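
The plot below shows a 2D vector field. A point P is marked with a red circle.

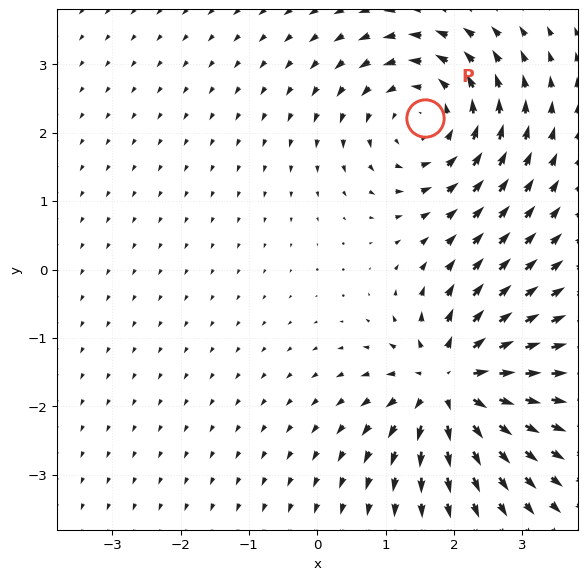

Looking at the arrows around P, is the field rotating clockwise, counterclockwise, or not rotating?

counterclockwise

Near P at (1.6, 2.2) the arrows circulate counterclockwise. The curl (z-component) there is about +5; positive curl means counterclockwise rotation.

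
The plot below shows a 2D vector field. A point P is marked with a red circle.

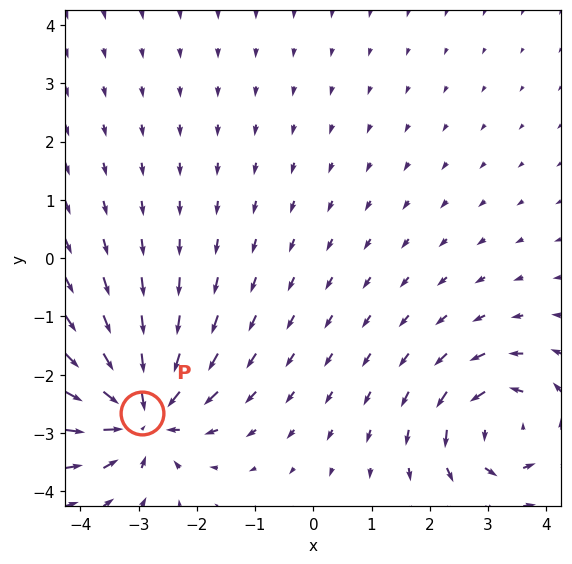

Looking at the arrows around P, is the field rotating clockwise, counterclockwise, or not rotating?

Near P at (-2.9, -2.7) the arrows show no circulation. The curl there is ≈0.

not rotating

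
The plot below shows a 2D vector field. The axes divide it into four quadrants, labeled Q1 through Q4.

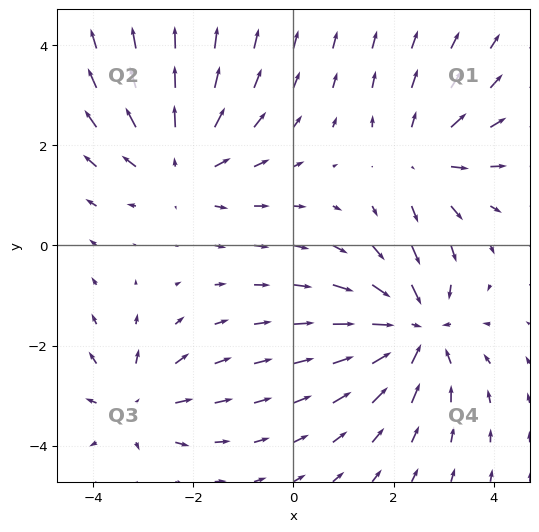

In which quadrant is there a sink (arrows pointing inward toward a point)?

The sink sits at approximately (2.4, -1.7), which lies in quadrant Q4. The divergence there is about -4, negative as expected for a sink.

Q4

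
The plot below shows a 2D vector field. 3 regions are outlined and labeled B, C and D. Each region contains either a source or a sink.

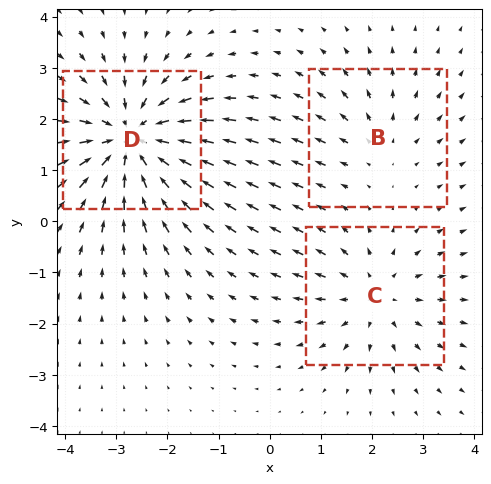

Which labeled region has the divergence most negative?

D

Divergence at each region's feature centre — B: about +2, C: about +3, D: about -5. Region D is most negative.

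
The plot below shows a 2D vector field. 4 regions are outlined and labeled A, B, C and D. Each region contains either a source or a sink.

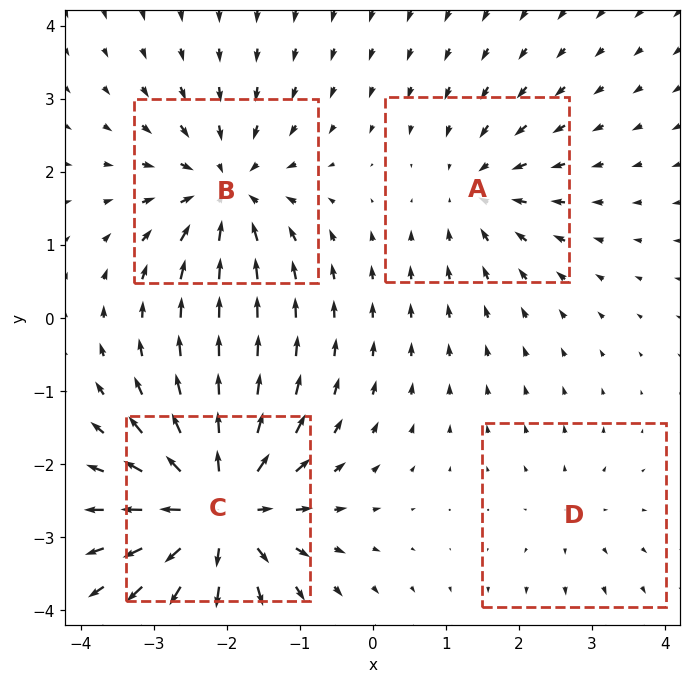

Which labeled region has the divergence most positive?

Divergence at each region's feature centre — A: about -4, B: about -6, C: about +8, D: about +2. Region C is most positive.

C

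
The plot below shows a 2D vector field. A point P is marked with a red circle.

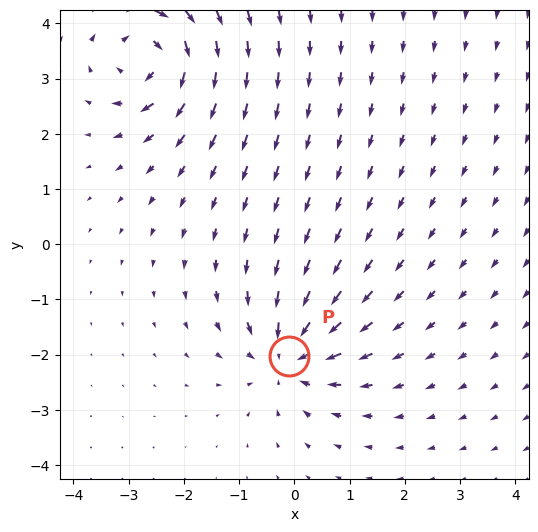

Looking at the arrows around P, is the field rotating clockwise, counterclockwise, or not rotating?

not rotating

Near P at (-0.1, -2.0) the arrows show no circulation. The curl there is ≈0.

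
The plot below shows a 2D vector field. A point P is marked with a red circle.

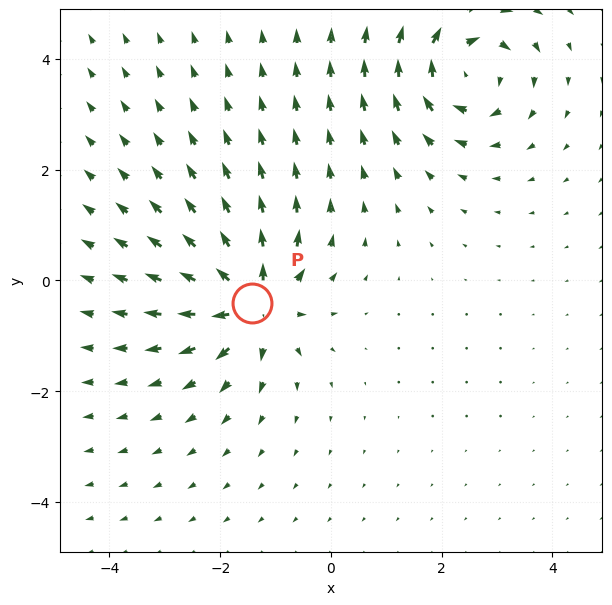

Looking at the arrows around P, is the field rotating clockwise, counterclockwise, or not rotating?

Near P at (-1.4, -0.4) the arrows show no circulation. The curl there is ≈0.

not rotating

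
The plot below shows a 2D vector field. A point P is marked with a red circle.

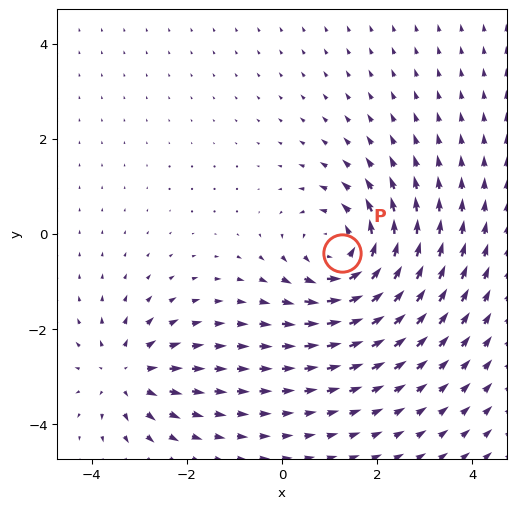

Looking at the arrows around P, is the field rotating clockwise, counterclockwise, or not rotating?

counterclockwise

Near P at (1.3, -0.4) the arrows circulate counterclockwise. The curl (z-component) there is about +4; positive curl means counterclockwise rotation.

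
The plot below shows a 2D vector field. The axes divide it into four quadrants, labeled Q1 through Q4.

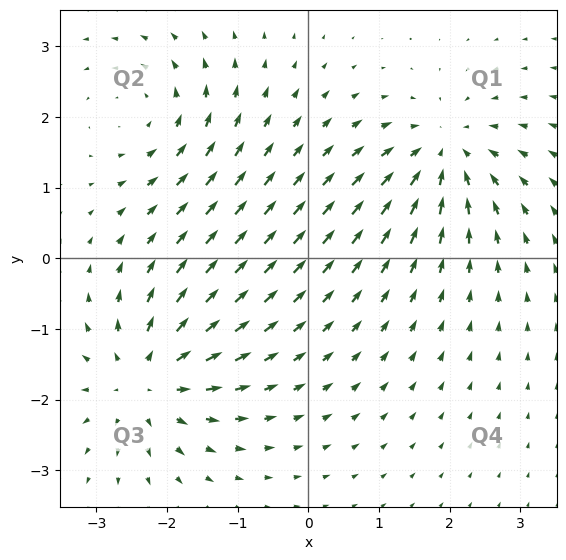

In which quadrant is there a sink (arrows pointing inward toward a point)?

The sink sits at approximately (1.9, 1.5), which lies in quadrant Q1. The divergence there is about -5, negative as expected for a sink.

Q1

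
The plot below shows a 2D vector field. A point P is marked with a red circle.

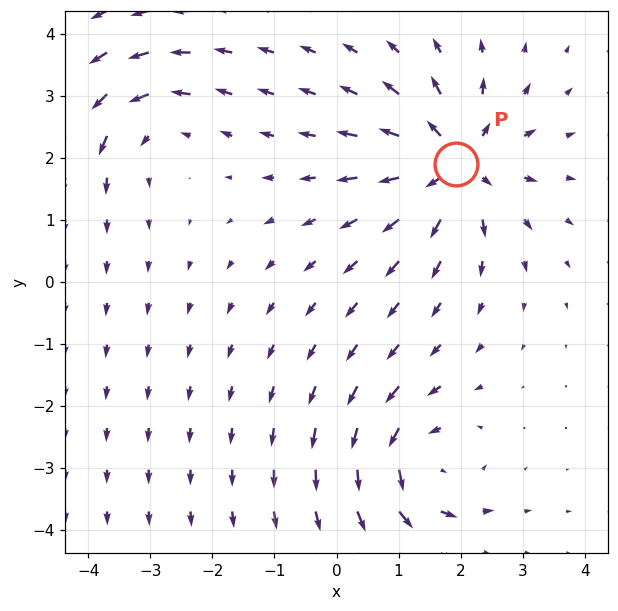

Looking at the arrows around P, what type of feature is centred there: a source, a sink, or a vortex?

source

At P (1.9, 1.9) the arrows spread outward. Divergence about +6, curl ≈0 — positive divergence with near-zero curl is a source.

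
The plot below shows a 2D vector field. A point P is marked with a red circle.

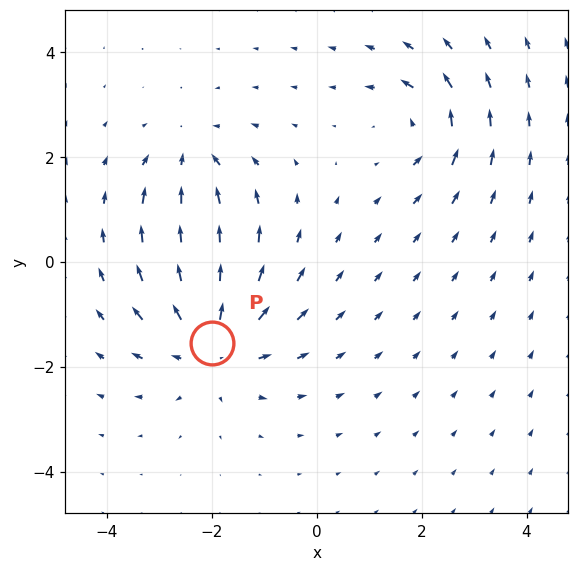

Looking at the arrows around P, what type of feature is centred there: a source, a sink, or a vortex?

source

At P (-2.0, -1.6) the arrows spread outward. Divergence about +4, curl ≈0 — positive divergence with near-zero curl is a source.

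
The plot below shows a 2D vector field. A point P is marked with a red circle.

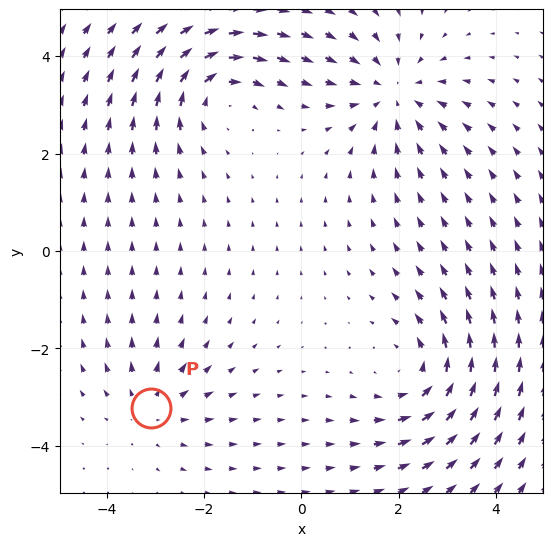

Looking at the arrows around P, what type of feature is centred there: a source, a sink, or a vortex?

source

At P (-3.1, -3.2) the arrows spread outward. Divergence about +3, curl ≈0 — positive divergence with near-zero curl is a source.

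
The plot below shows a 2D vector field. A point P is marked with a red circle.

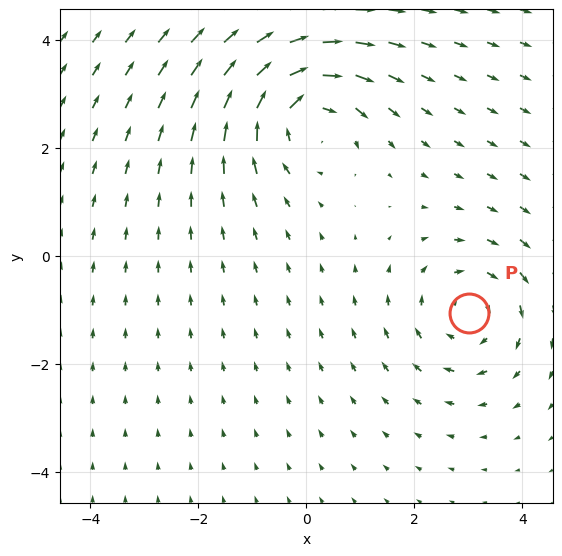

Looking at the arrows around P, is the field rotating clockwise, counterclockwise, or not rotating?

clockwise

Near P at (3.0, -1.1) the arrows circulate clockwise. The curl (z-component) there is about -4; negative curl means clockwise rotation.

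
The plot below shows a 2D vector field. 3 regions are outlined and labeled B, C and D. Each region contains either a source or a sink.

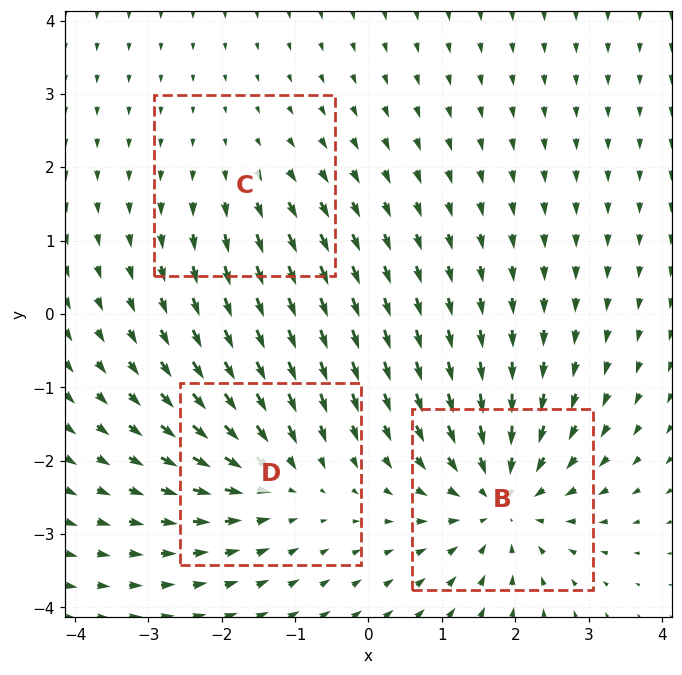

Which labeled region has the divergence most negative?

Divergence at each region's feature centre — B: about -4, C: about +2, D: about -3. Region B is most negative.

B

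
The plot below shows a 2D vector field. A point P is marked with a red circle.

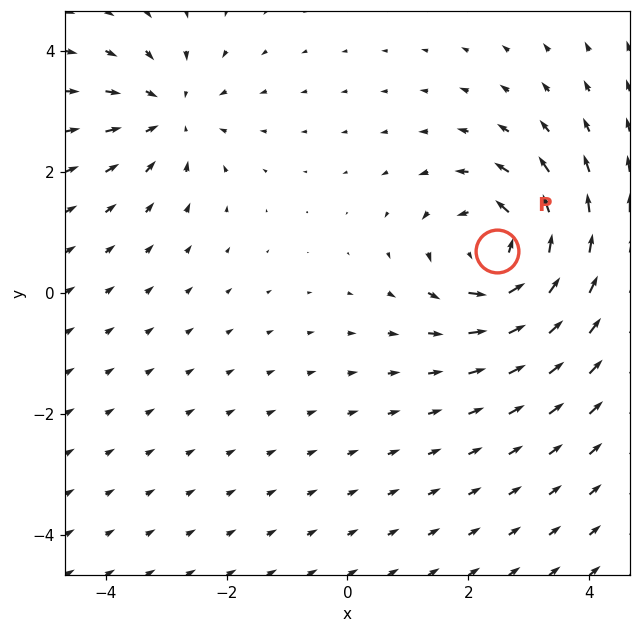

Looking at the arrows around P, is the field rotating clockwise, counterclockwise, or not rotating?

counterclockwise

Near P at (2.5, 0.7) the arrows circulate counterclockwise. The curl (z-component) there is about +4; positive curl means counterclockwise rotation.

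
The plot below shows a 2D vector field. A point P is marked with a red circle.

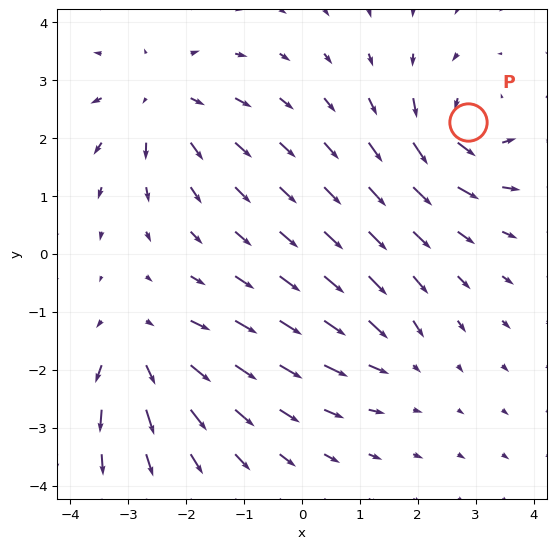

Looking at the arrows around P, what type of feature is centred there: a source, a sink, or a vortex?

At P (2.9, 2.3) the arrows circulate counterclockwise. Divergence ≈0, curl about +5 — near-zero divergence with nonzero curl is a vortex.

vortex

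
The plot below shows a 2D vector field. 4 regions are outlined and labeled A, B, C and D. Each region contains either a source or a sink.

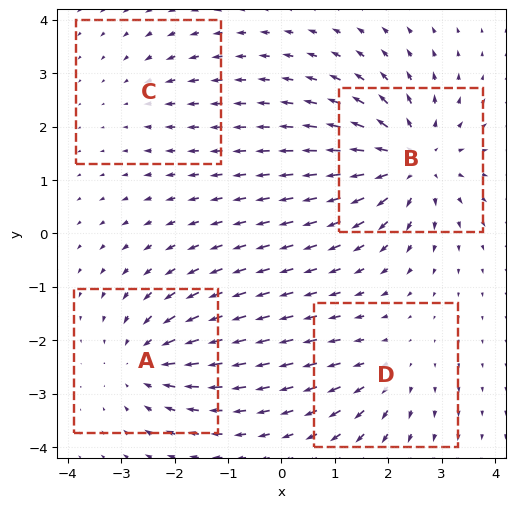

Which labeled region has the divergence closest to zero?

C

Divergence at each region's feature centre — A: about -5, B: about +7, C: about -2, D: about +3. Region C is closest to zero.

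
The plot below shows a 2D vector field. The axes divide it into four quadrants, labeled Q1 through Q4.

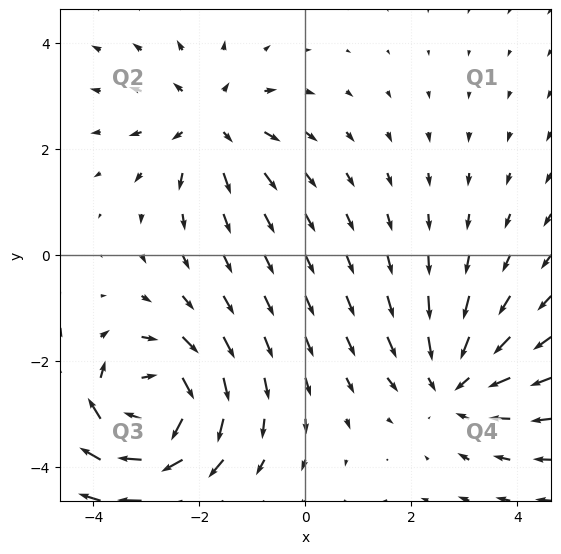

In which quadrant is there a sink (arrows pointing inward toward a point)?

The sink sits at approximately (2.8, -2.4), which lies in quadrant Q4. The divergence there is about -4, negative as expected for a sink.

Q4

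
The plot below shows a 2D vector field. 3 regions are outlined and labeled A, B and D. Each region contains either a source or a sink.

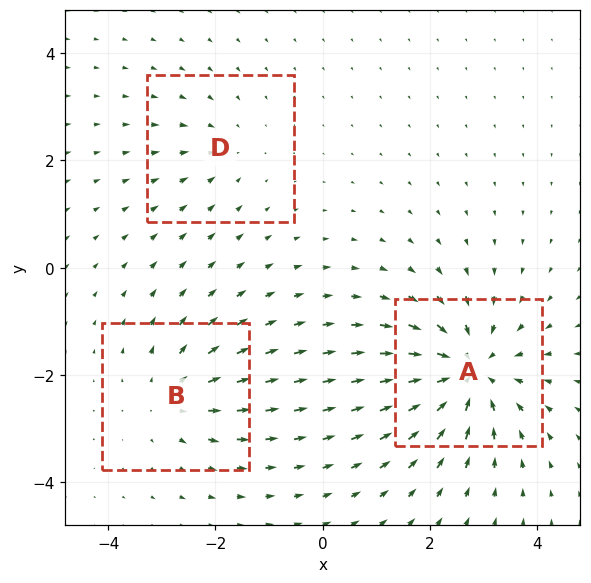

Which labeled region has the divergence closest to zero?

D

Divergence at each region's feature centre — A: about -5, B: about +3, D: about -2. Region D is closest to zero.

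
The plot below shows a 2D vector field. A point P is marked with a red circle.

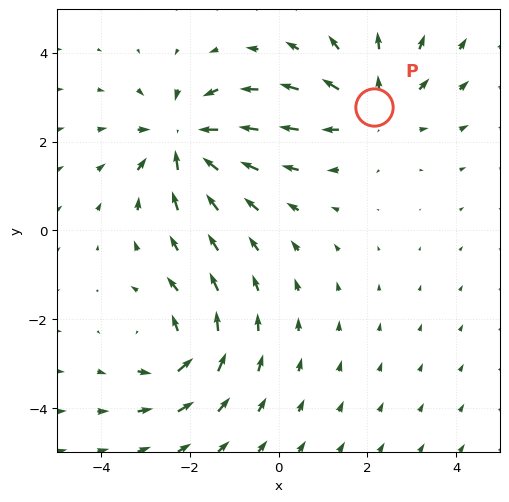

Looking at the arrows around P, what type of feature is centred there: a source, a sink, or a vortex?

At P (2.1, 2.8) the arrows spread outward. Divergence about +3, curl ≈0 — positive divergence with near-zero curl is a source.

source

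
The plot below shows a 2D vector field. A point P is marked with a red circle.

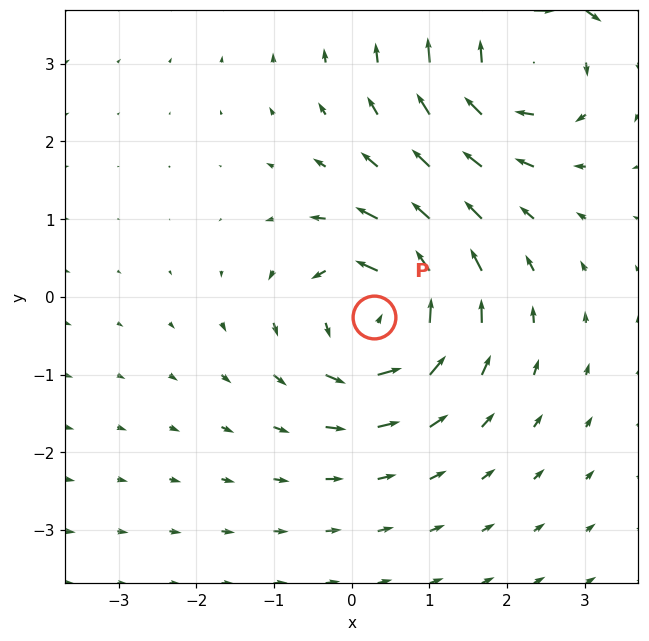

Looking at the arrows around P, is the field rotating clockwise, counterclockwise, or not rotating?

counterclockwise

Near P at (0.3, -0.3) the arrows circulate counterclockwise. The curl (z-component) there is about +7; positive curl means counterclockwise rotation.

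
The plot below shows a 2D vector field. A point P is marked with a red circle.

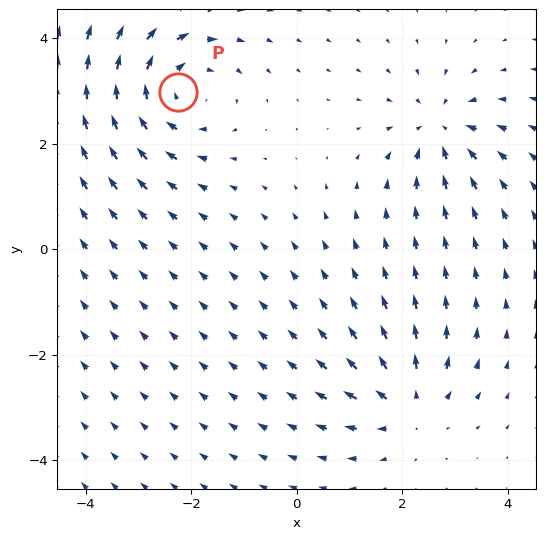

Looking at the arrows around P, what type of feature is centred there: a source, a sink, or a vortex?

At P (-2.2, 3.0) the arrows circulate clockwise. Divergence ≈0, curl about -3 — near-zero divergence with nonzero curl is a vortex.

vortex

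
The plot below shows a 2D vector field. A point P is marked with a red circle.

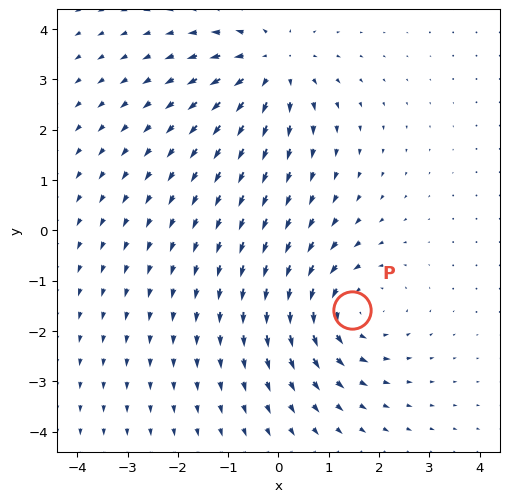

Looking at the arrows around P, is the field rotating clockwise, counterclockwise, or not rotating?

Near P at (1.5, -1.6) the arrows circulate counterclockwise. The curl (z-component) there is about +4; positive curl means counterclockwise rotation.

counterclockwise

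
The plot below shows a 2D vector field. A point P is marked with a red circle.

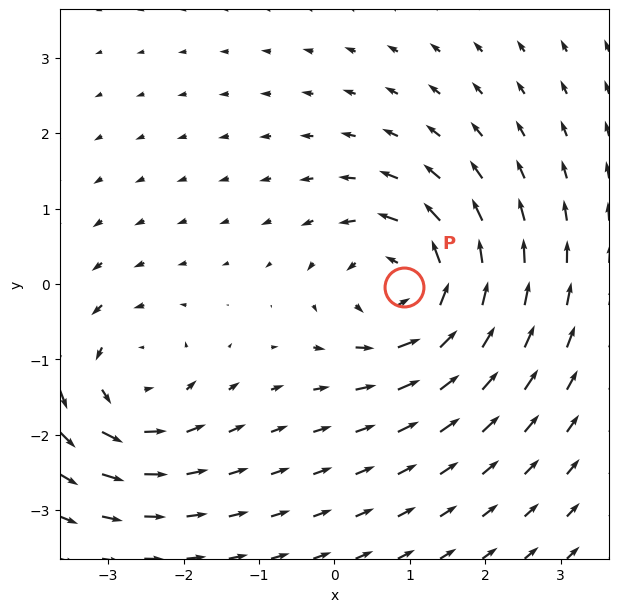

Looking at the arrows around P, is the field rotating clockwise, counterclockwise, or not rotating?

counterclockwise

Near P at (0.9, -0.0) the arrows circulate counterclockwise. The curl (z-component) there is about +6; positive curl means counterclockwise rotation.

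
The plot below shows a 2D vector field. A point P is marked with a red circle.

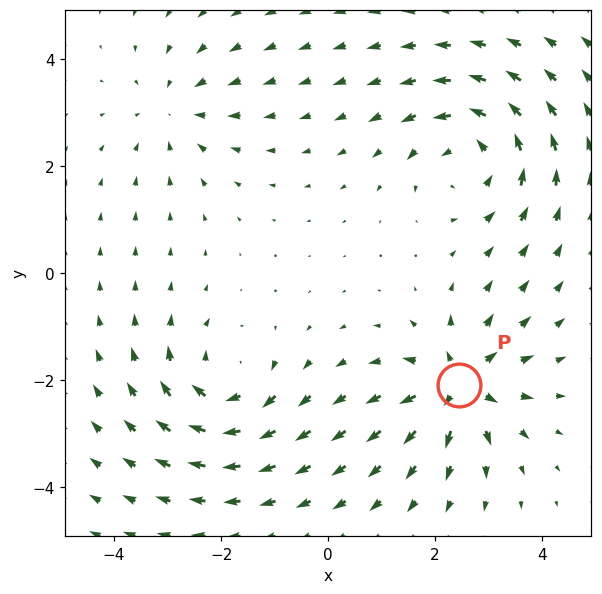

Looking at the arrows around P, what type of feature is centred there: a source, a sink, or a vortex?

source

At P (2.5, -2.1) the arrows spread outward. Divergence about +5, curl ≈0 — positive divergence with near-zero curl is a source.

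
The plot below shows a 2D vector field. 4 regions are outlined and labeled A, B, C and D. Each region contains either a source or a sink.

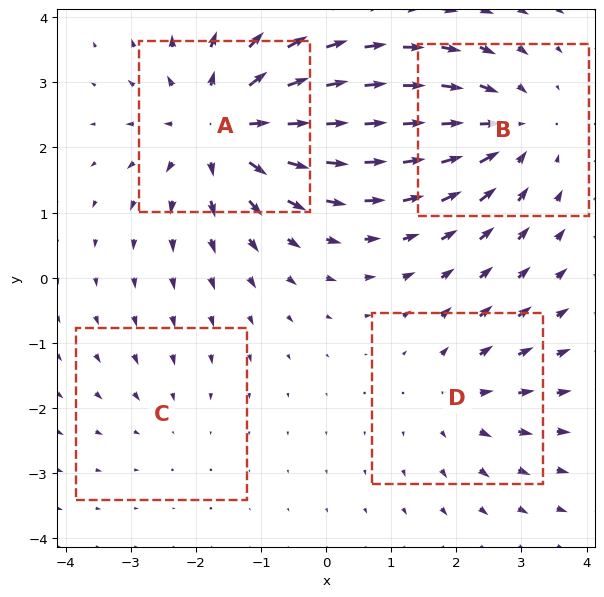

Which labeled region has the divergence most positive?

A

Divergence at each region's feature centre — A: about +6, B: about -4, C: about -2, D: about +3. Region A is most positive.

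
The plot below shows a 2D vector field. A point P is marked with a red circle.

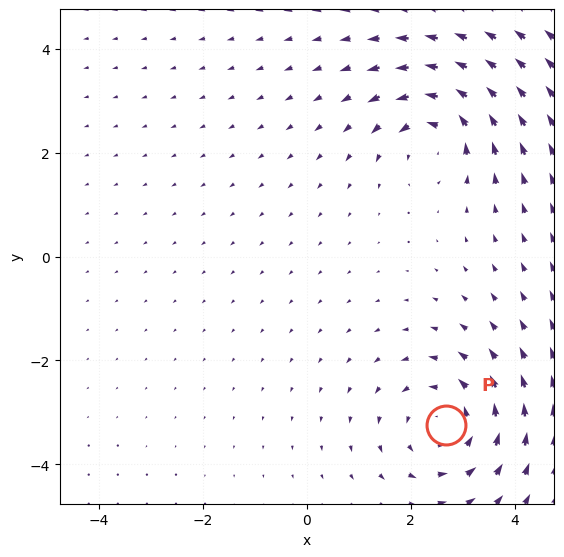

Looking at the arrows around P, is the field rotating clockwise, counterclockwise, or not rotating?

Near P at (2.7, -3.2) the arrows circulate counterclockwise. The curl (z-component) there is about +4; positive curl means counterclockwise rotation.

counterclockwise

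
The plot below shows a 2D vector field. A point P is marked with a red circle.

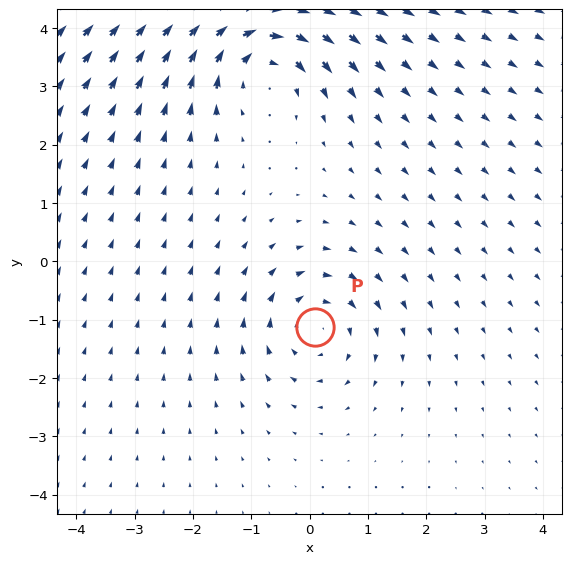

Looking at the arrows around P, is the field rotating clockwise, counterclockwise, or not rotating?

clockwise

Near P at (0.1, -1.1) the arrows circulate clockwise. The curl (z-component) there is about -4; negative curl means clockwise rotation.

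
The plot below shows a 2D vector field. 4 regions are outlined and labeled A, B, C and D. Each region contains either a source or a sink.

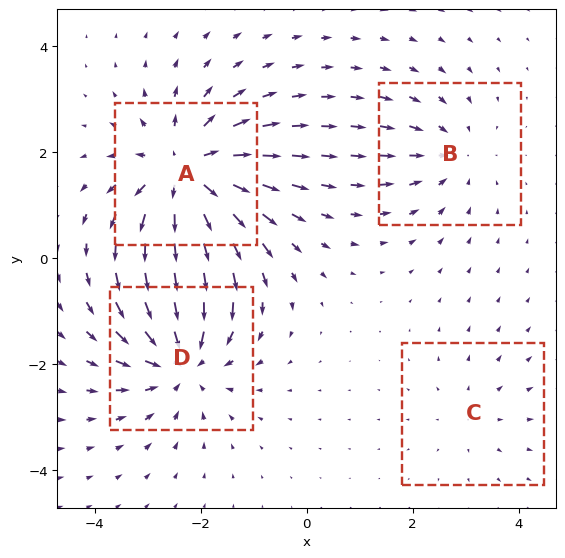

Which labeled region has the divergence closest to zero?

C

Divergence at each region's feature centre — A: about +7, B: about -3, C: about +2, D: about -5. Region C is closest to zero.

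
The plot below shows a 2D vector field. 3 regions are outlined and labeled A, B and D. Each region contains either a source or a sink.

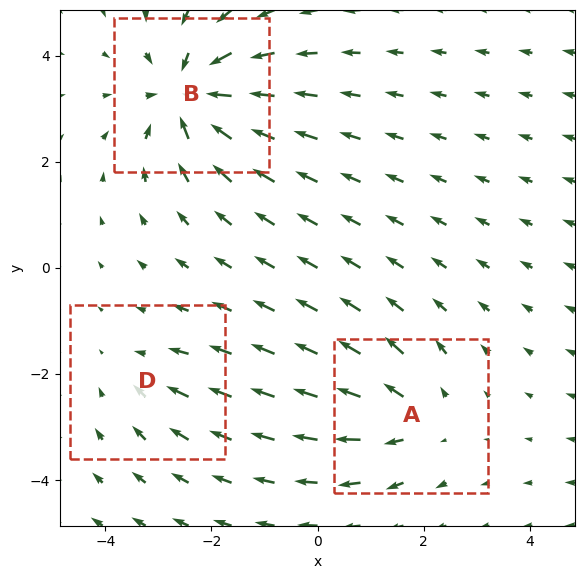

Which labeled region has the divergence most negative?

Divergence at each region's feature centre — A: about +3, B: about -6, D: about -2. Region B is most negative.

B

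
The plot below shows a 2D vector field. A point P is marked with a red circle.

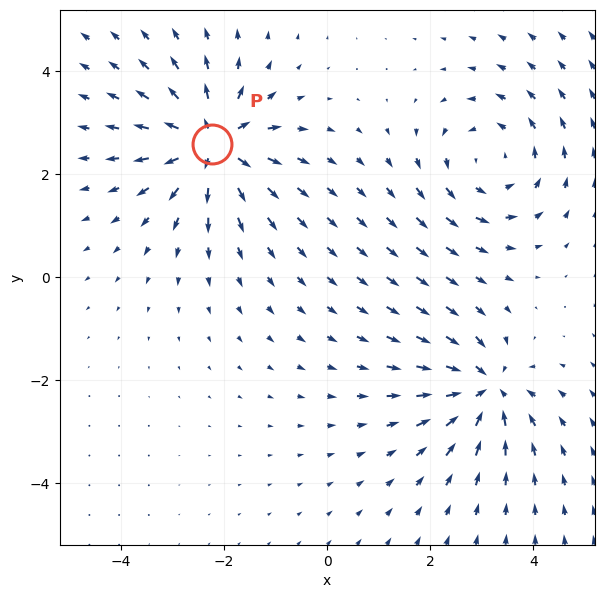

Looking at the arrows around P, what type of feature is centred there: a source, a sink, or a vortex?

source

At P (-2.2, 2.6) the arrows spread outward. Divergence about +6, curl ≈0 — positive divergence with near-zero curl is a source.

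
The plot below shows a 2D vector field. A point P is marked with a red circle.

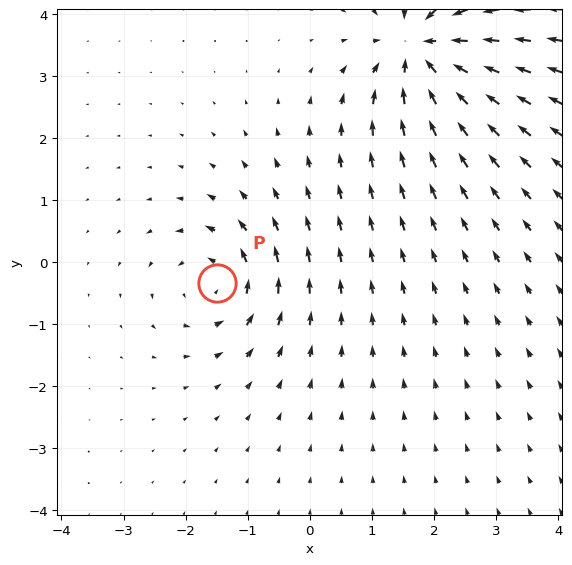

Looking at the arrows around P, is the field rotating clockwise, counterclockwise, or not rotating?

Near P at (-1.5, -0.3) the arrows circulate counterclockwise. The curl (z-component) there is about +4; positive curl means counterclockwise rotation.

counterclockwise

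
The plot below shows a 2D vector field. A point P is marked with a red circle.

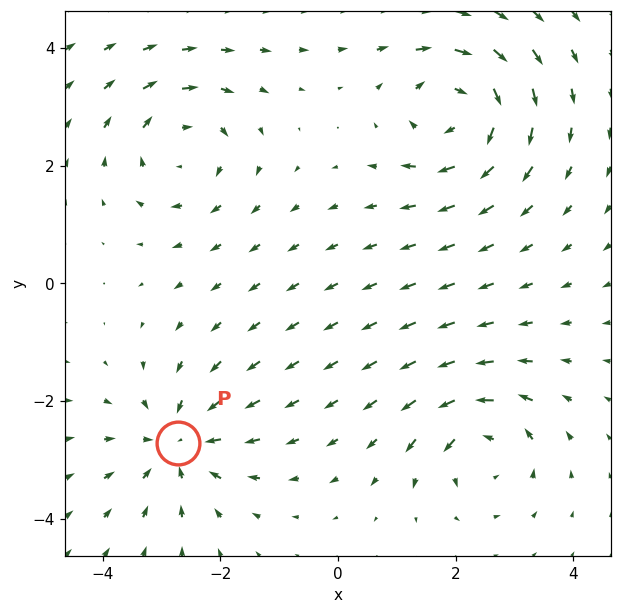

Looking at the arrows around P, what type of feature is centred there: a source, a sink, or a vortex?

At P (-2.7, -2.7) the arrows converge inward. Divergence about -4, curl ≈0 — negative divergence with near-zero curl is a sink.

sink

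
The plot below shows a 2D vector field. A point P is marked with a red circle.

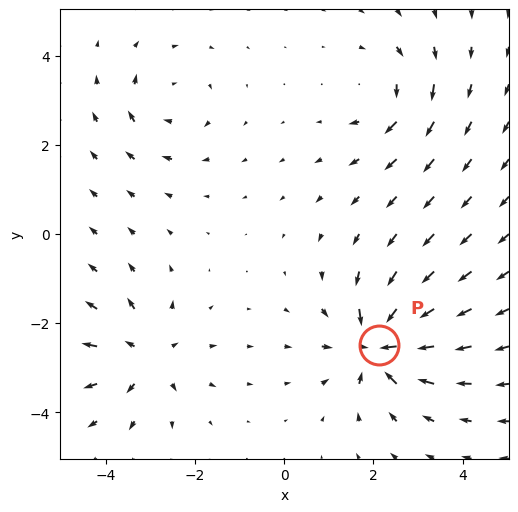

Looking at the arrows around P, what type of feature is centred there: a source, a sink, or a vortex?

At P (2.1, -2.5) the arrows converge inward. Divergence about -7, curl ≈0 — negative divergence with near-zero curl is a sink.

sink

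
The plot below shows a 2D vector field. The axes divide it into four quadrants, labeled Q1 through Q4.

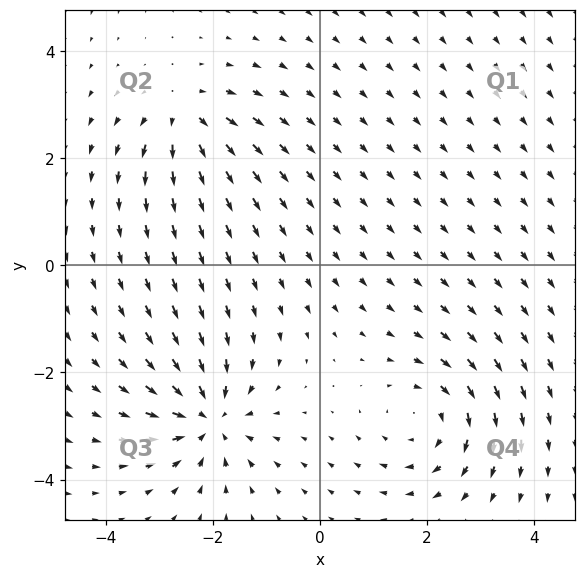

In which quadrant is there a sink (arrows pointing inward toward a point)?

The sink sits at approximately (-2.1, -2.9), which lies in quadrant Q3. The divergence there is about -6, negative as expected for a sink.

Q3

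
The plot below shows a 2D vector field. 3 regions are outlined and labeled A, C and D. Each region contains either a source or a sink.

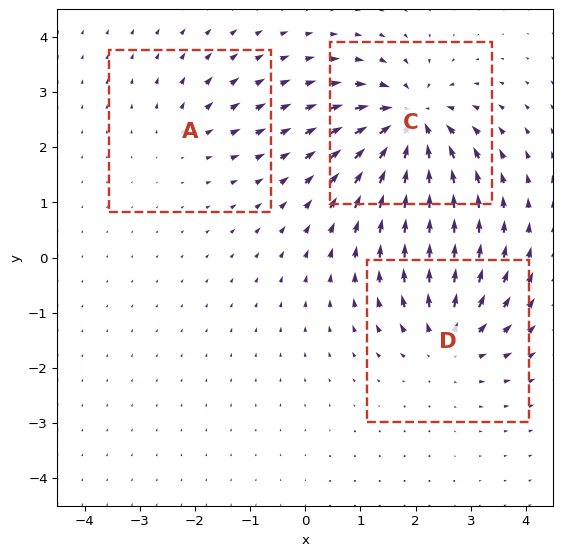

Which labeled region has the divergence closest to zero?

Divergence at each region's feature centre — A: about +2, C: about -6, D: about +4. Region A is closest to zero.

A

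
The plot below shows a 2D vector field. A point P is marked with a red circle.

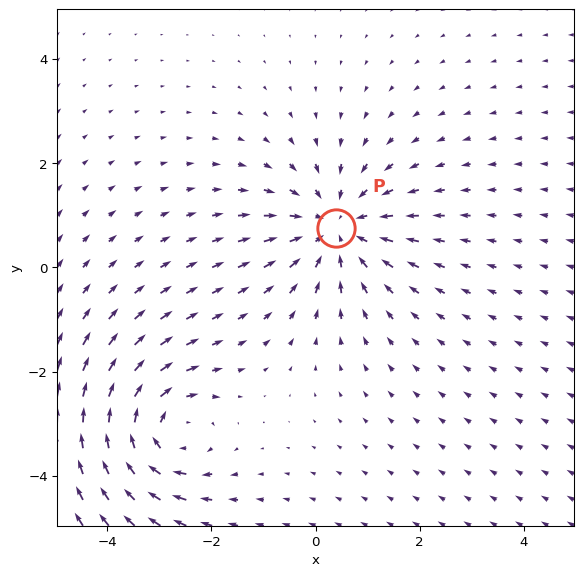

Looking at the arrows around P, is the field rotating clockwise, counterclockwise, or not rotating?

Near P at (0.4, 0.8) the arrows show no circulation. The curl there is ≈0.

not rotating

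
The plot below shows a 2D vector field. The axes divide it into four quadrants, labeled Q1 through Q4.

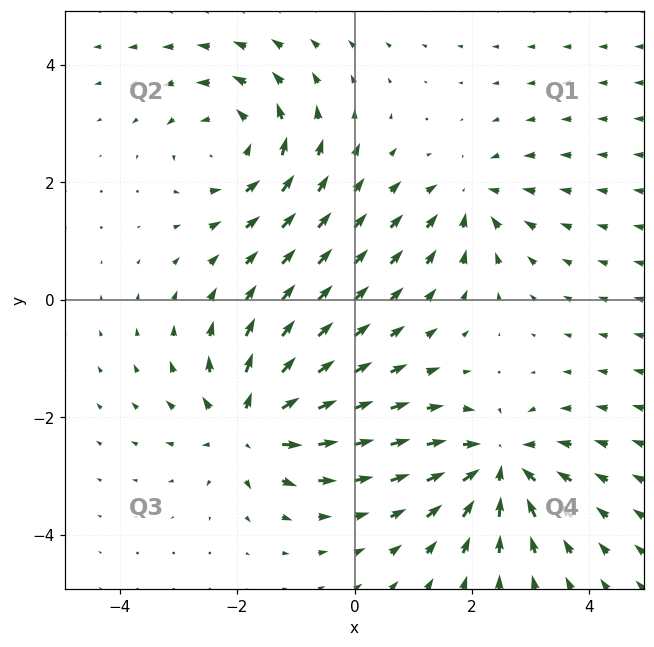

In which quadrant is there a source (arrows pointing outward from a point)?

Q3

The source sits at approximately (-1.8, -2.1), which lies in quadrant Q3. The divergence there is about +6, positive as expected for a source.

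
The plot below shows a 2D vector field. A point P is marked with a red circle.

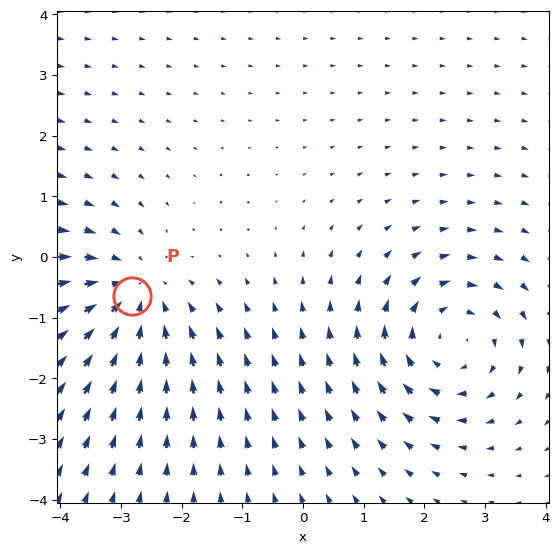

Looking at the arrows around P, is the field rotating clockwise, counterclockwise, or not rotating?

Near P at (-2.8, -0.6) the arrows show no circulation. The curl there is ≈0.

not rotating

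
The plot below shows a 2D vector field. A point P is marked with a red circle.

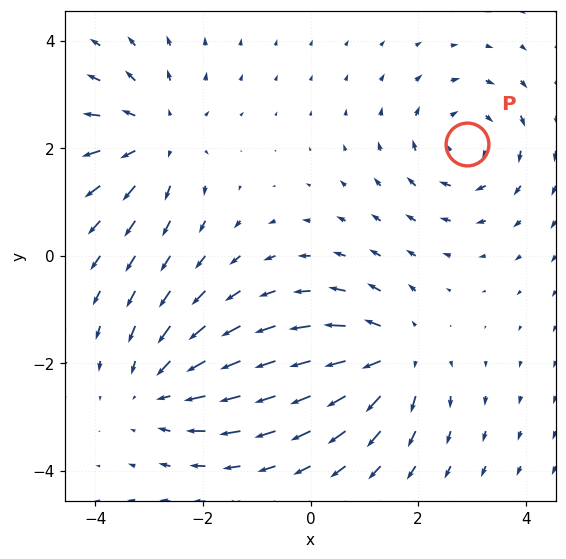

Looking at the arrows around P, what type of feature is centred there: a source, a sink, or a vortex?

At P (2.9, 2.1) the arrows circulate clockwise. Divergence ≈0, curl about -3 — near-zero divergence with nonzero curl is a vortex.

vortex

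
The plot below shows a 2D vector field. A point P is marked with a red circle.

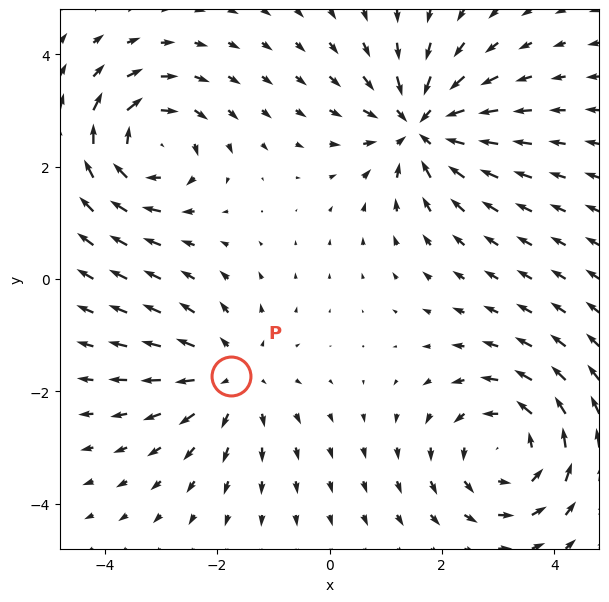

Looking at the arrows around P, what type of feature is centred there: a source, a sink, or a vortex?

source

At P (-1.8, -1.7) the arrows spread outward. Divergence about +3, curl ≈0 — positive divergence with near-zero curl is a source.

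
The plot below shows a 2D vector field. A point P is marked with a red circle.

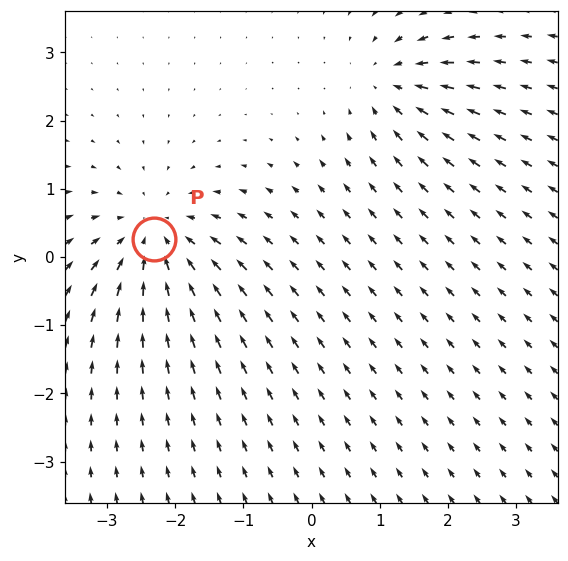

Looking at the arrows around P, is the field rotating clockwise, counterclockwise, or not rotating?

not rotating

Near P at (-2.3, 0.3) the arrows show no circulation. The curl there is ≈0.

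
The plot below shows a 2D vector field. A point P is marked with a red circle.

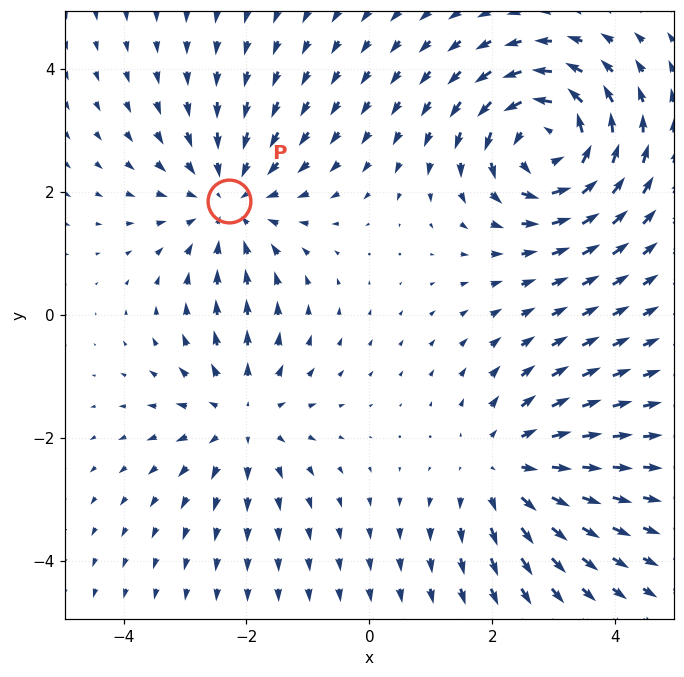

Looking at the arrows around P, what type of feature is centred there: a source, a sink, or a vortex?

sink

At P (-2.3, 1.9) the arrows converge inward. Divergence about -3, curl ≈0 — negative divergence with near-zero curl is a sink.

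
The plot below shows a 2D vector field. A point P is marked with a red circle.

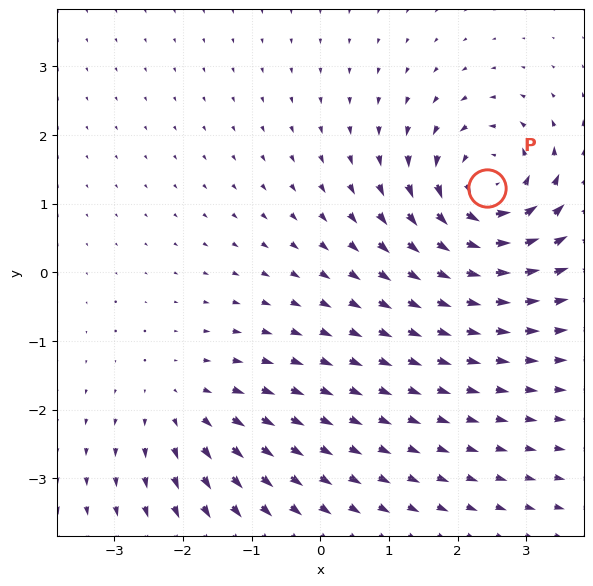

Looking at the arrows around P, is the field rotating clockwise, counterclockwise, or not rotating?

Near P at (2.4, 1.2) the arrows circulate counterclockwise. The curl (z-component) there is about +5; positive curl means counterclockwise rotation.

counterclockwise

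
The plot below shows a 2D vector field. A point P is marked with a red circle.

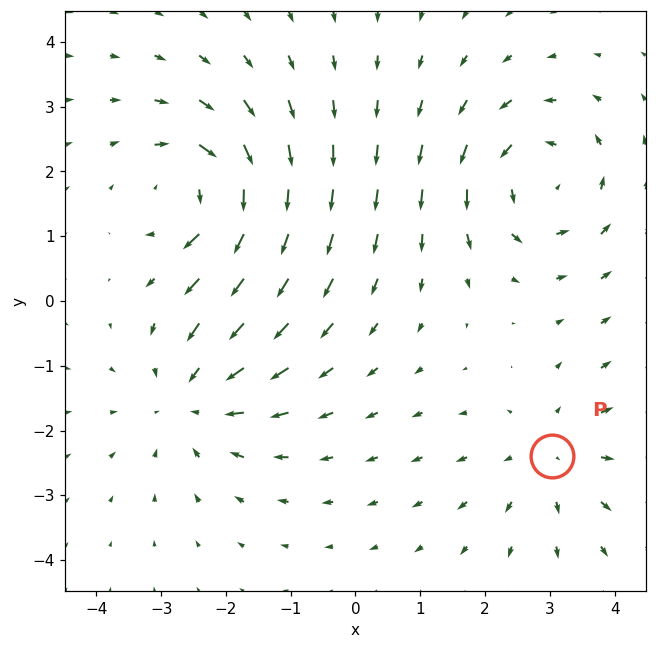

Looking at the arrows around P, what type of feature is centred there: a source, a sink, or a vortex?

At P (3.0, -2.4) the arrows spread outward. Divergence about +3, curl ≈0 — positive divergence with near-zero curl is a source.

source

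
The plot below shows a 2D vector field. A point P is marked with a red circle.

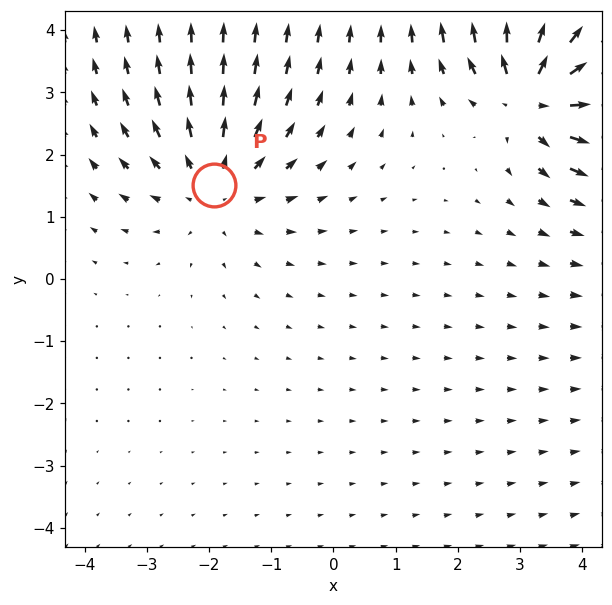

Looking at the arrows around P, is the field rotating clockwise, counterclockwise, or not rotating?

Near P at (-1.9, 1.5) the arrows show no circulation. The curl there is ≈0.

not rotating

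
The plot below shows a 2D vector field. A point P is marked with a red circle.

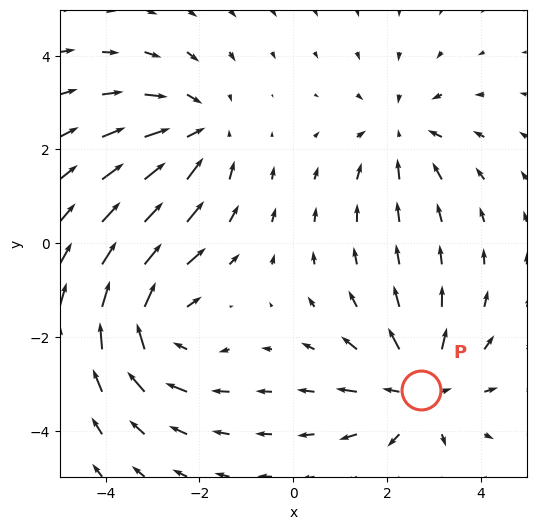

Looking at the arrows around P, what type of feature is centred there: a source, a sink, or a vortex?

At P (2.7, -3.1) the arrows spread outward. Divergence about +4, curl ≈0 — positive divergence with near-zero curl is a source.

source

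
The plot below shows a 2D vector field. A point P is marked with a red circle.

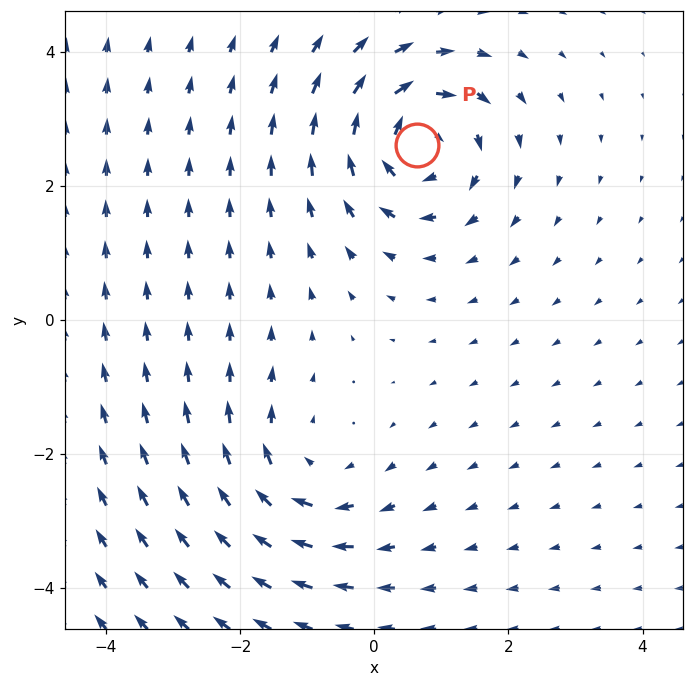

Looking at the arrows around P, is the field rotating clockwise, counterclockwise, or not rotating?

clockwise

Near P at (0.6, 2.6) the arrows circulate clockwise. The curl (z-component) there is about -6; negative curl means clockwise rotation.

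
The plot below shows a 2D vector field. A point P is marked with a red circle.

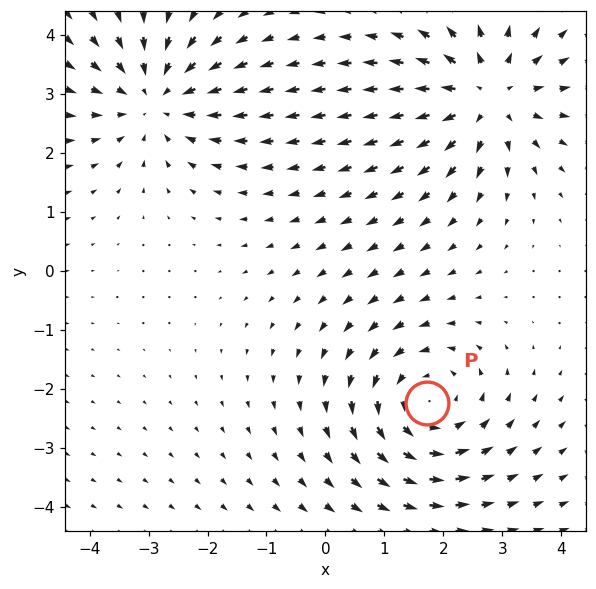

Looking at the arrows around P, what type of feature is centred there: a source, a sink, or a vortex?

At P (1.7, -2.2) the arrows circulate counterclockwise. Divergence ≈0, curl about +4 — near-zero divergence with nonzero curl is a vortex.

vortex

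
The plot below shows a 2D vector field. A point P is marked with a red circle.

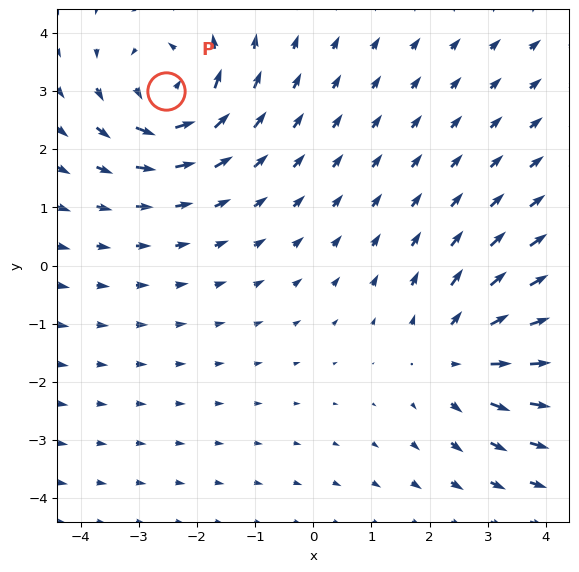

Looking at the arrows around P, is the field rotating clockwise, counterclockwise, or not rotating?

Near P at (-2.5, 3.0) the arrows circulate counterclockwise. The curl (z-component) there is about +5; positive curl means counterclockwise rotation.

counterclockwise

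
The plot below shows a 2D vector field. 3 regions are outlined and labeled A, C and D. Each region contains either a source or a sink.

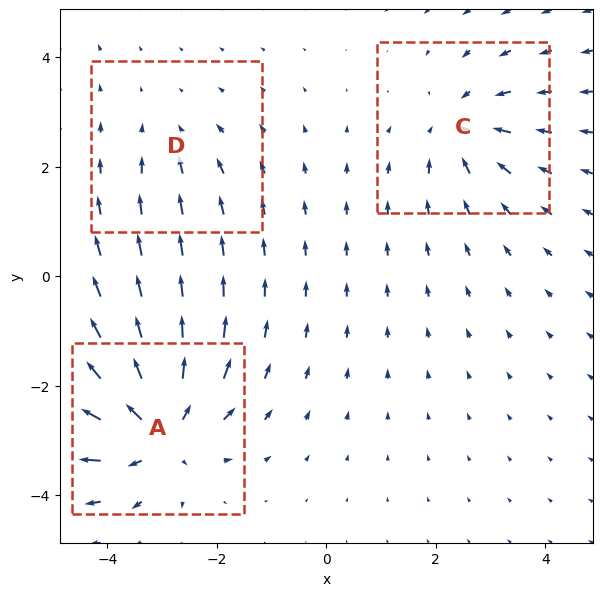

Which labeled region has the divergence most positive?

A

Divergence at each region's feature centre — A: about +6, C: about -4, D: about -2. Region A is most positive.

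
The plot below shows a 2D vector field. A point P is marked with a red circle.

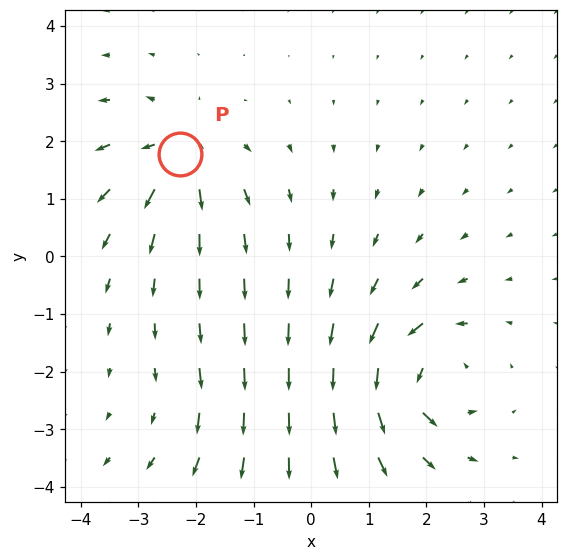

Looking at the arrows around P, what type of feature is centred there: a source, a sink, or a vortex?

source

At P (-2.3, 1.8) the arrows spread outward. Divergence about +5, curl ≈0 — positive divergence with near-zero curl is a source.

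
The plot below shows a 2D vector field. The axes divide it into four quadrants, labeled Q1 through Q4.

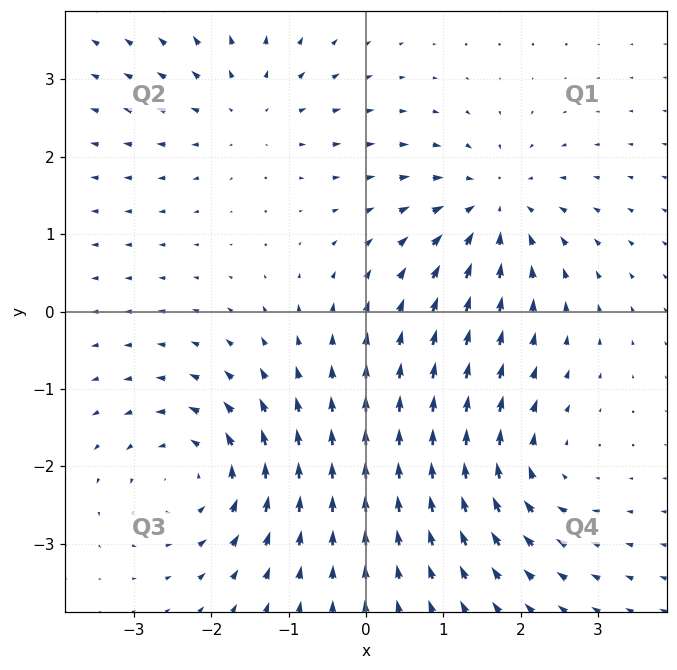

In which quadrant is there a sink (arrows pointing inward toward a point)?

Q1

The sink sits at approximately (1.7, 1.3), which lies in quadrant Q1. The divergence there is about -6, negative as expected for a sink.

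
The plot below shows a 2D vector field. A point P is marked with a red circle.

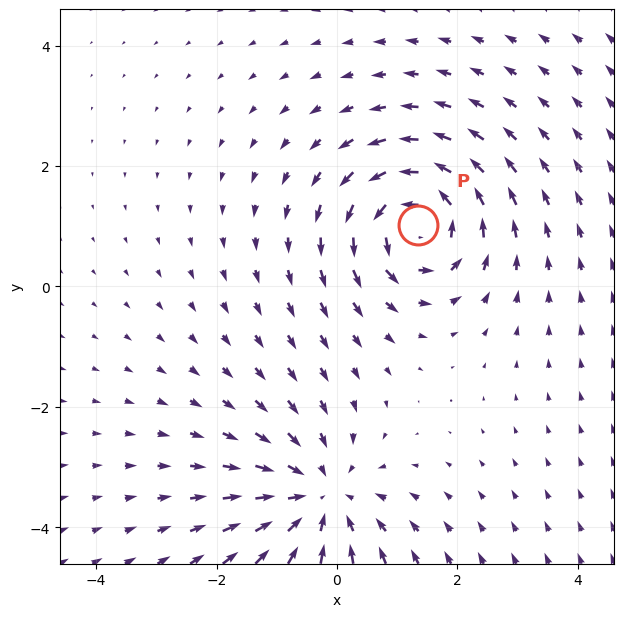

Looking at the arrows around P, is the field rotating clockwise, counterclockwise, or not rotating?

counterclockwise

Near P at (1.3, 1.0) the arrows circulate counterclockwise. The curl (z-component) there is about +5; positive curl means counterclockwise rotation.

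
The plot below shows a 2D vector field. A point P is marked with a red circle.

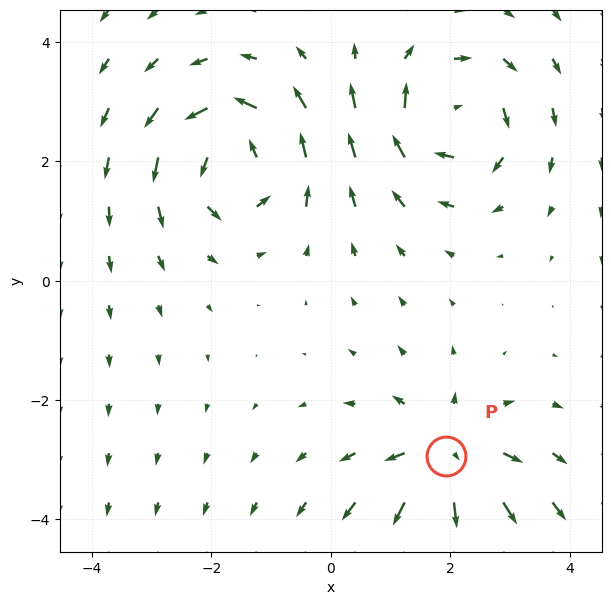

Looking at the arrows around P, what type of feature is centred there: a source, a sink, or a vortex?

At P (1.9, -2.9) the arrows spread outward. Divergence about +4, curl ≈0 — positive divergence with near-zero curl is a source.

source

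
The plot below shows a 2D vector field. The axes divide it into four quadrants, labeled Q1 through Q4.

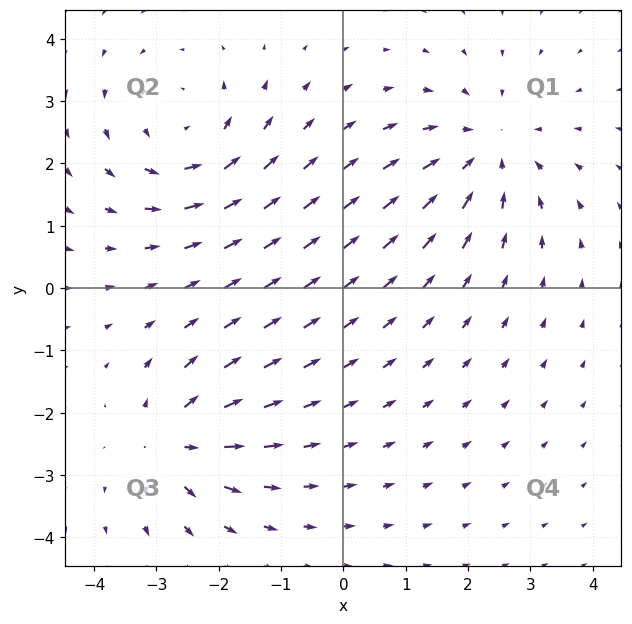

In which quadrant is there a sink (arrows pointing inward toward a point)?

The sink sits at approximately (2.3, 2.2), which lies in quadrant Q1. The divergence there is about -4, negative as expected for a sink.

Q1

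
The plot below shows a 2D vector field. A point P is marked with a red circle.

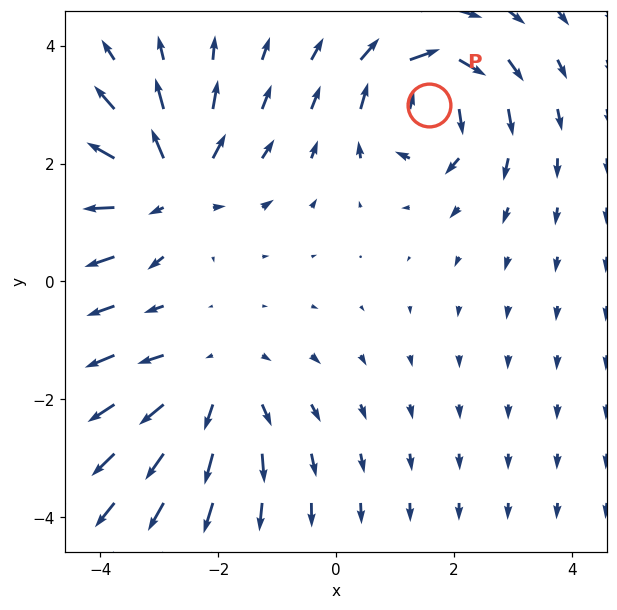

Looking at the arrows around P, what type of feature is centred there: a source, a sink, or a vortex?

vortex

At P (1.6, 3.0) the arrows circulate clockwise. Divergence ≈0, curl about -7 — near-zero divergence with nonzero curl is a vortex.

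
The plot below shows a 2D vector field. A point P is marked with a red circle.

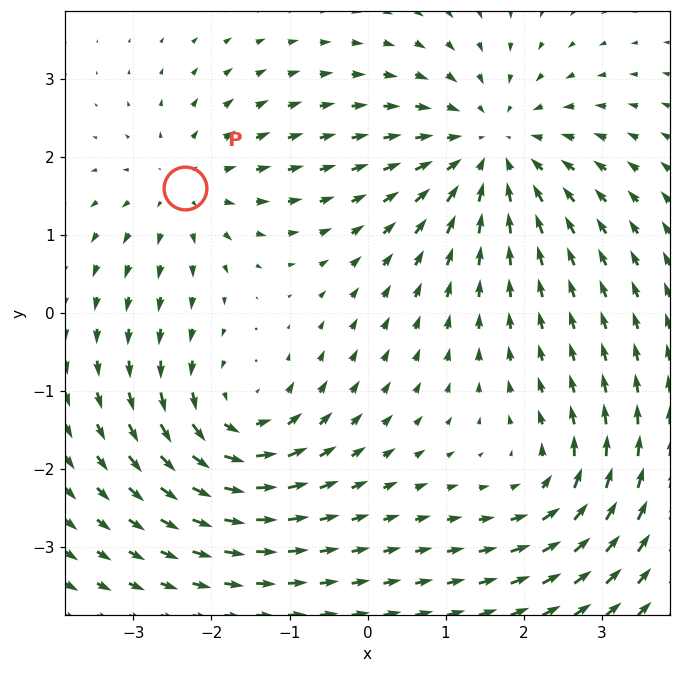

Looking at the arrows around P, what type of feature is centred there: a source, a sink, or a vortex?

source

At P (-2.3, 1.6) the arrows spread outward. Divergence about +3, curl ≈0 — positive divergence with near-zero curl is a source.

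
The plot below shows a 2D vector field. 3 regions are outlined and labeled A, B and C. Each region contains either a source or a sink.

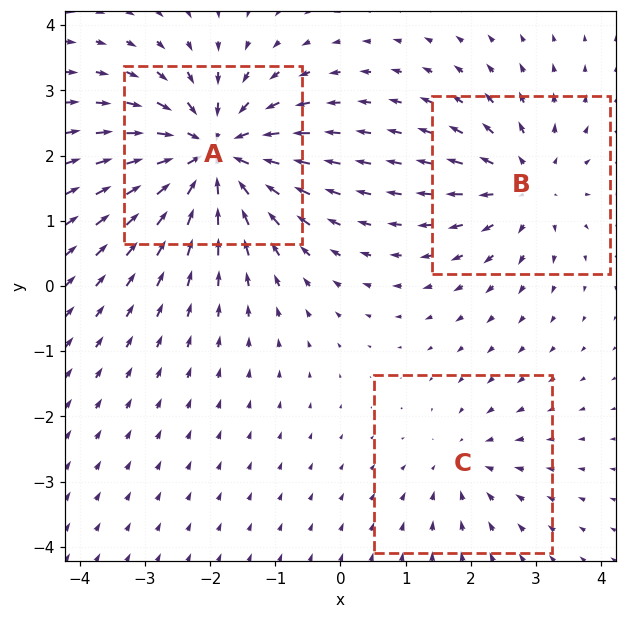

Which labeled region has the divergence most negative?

A

Divergence at each region's feature centre — A: about -6, B: about +3, C: about -2. Region A is most negative.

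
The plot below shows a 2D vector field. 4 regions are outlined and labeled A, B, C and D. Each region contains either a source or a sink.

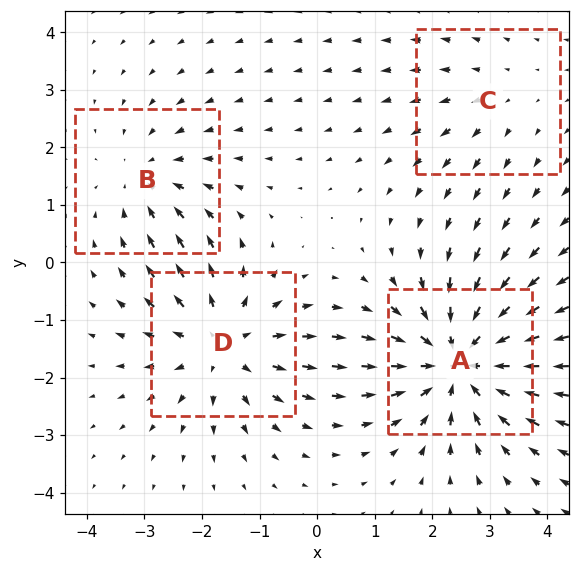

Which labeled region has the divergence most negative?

Divergence at each region's feature centre — A: about -6, B: about -3, C: about +2, D: about +4. Region A is most negative.

A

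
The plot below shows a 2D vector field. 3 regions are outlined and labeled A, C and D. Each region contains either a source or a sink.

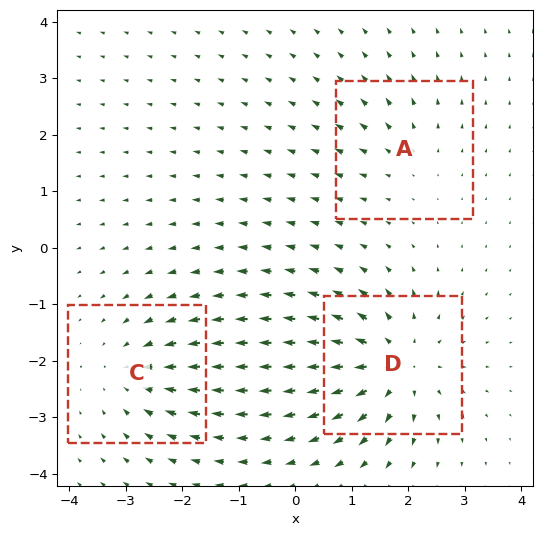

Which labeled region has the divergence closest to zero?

A

Divergence at each region's feature centre — A: about +2, C: about -3, D: about +5. Region A is closest to zero.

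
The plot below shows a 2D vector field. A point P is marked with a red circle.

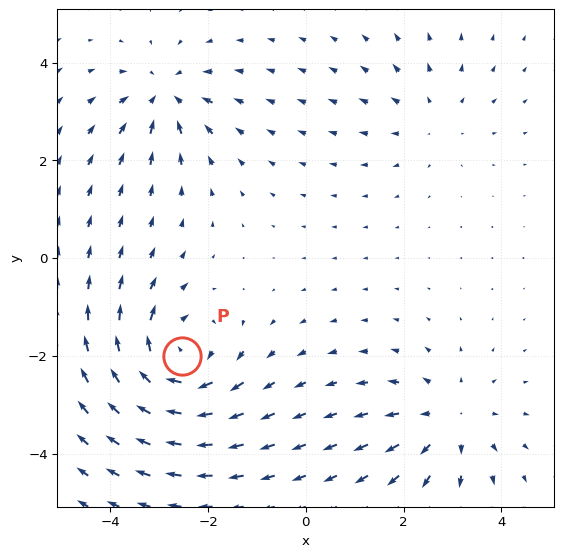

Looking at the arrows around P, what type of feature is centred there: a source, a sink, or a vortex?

At P (-2.5, -2.0) the arrows circulate clockwise. Divergence ≈0, curl about -5 — near-zero divergence with nonzero curl is a vortex.

vortex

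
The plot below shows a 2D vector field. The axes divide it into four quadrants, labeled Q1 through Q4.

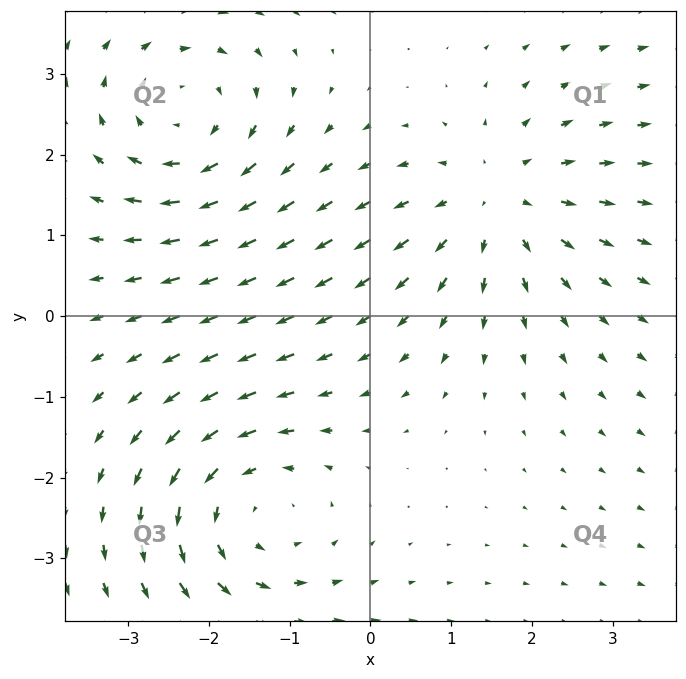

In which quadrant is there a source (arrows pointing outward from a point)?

The source sits at approximately (1.6, 1.4), which lies in quadrant Q1. The divergence there is about +2, positive as expected for a source.

Q1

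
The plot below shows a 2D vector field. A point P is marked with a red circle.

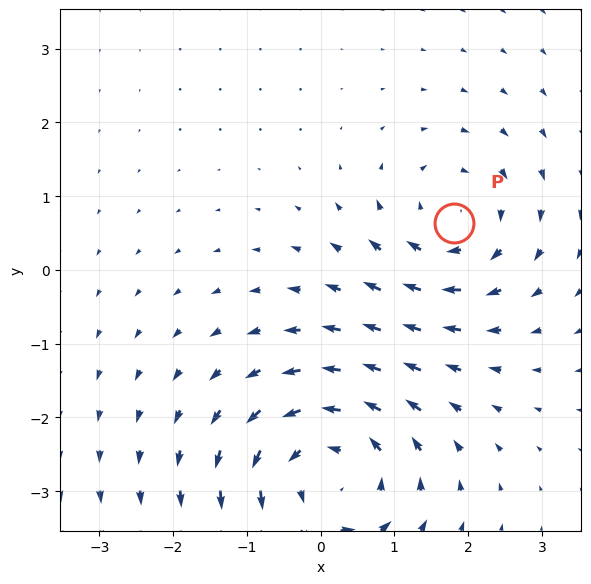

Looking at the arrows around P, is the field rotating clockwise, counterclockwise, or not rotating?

clockwise

Near P at (1.8, 0.6) the arrows circulate clockwise. The curl (z-component) there is about -3; negative curl means clockwise rotation.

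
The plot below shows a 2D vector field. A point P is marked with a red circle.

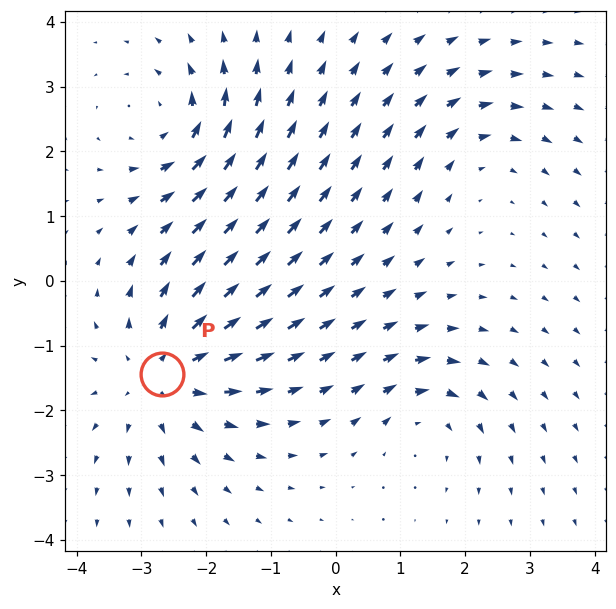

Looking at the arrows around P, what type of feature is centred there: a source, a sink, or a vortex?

At P (-2.7, -1.4) the arrows spread outward. Divergence about +4, curl ≈0 — positive divergence with near-zero curl is a source.

source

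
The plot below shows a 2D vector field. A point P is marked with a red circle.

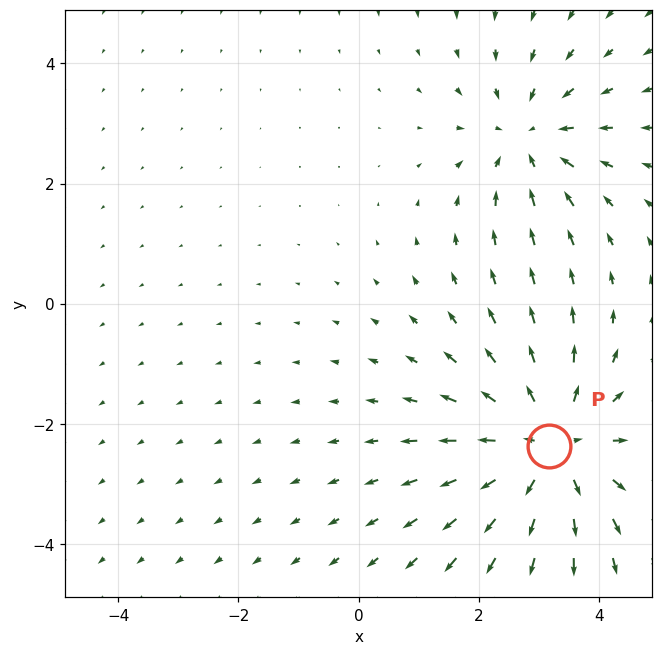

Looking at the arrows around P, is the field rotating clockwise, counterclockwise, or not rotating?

Near P at (3.2, -2.4) the arrows show no circulation. The curl there is ≈0.

not rotating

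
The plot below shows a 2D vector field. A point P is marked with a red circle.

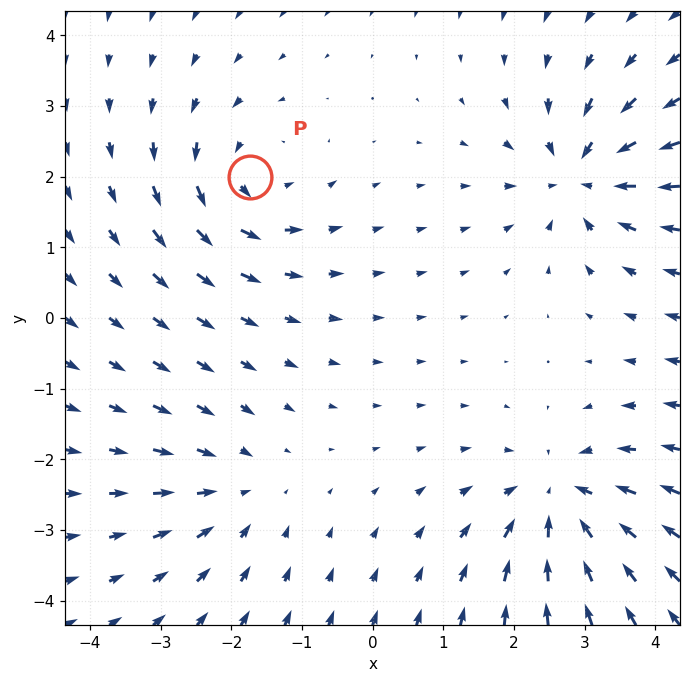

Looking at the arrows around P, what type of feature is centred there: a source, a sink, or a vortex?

At P (-1.7, 2.0) the arrows circulate counterclockwise. Divergence ≈0, curl about +5 — near-zero divergence with nonzero curl is a vortex.

vortex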